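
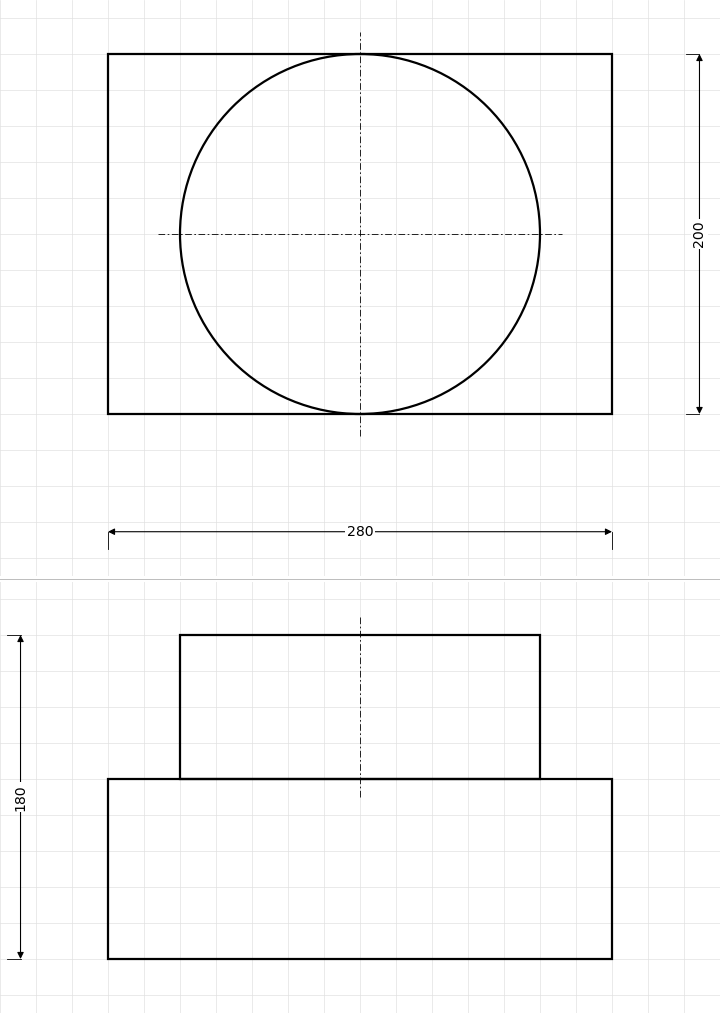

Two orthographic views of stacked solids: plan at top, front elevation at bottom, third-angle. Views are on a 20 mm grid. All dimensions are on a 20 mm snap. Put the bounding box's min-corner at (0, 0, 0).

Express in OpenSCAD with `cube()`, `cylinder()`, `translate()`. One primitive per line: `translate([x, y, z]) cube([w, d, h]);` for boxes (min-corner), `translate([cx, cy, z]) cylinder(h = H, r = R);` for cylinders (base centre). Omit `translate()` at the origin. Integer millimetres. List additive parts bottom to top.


cube([280, 200, 100]);
translate([140, 100, 100]) cylinder(h = 80, r = 100);


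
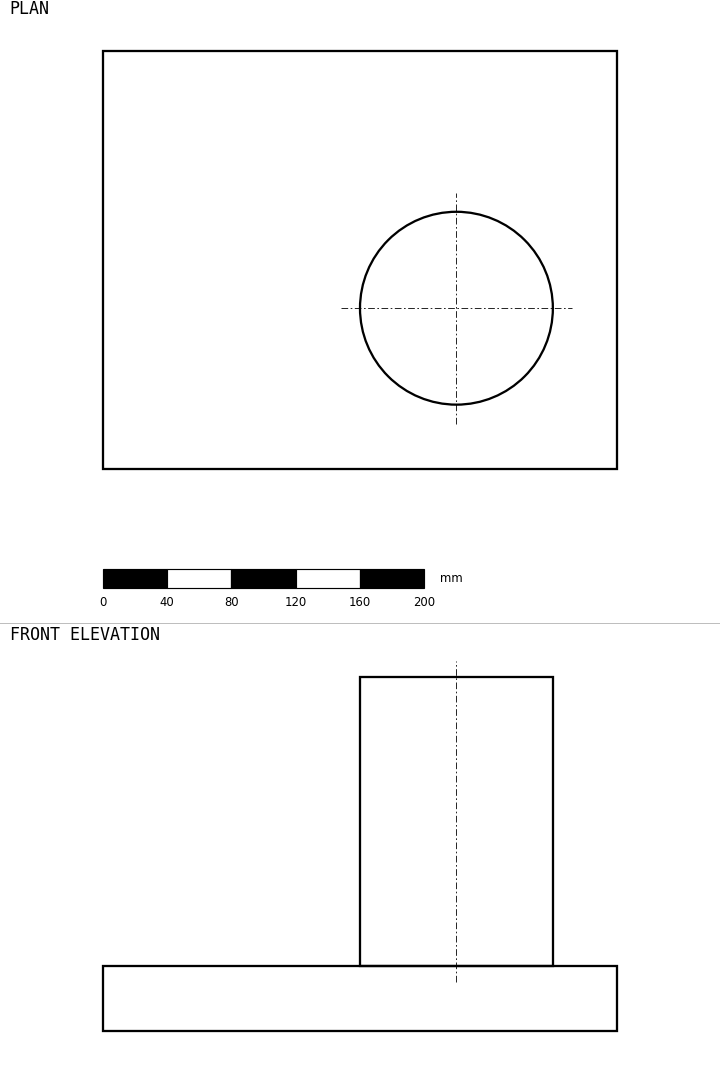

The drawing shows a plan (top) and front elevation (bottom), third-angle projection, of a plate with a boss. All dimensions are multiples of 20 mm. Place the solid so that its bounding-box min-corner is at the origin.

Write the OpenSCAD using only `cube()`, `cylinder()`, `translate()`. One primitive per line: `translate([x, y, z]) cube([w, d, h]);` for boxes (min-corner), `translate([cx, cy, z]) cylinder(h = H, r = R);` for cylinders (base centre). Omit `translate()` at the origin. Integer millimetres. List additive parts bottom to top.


cube([320, 260, 40]);
translate([220, 100, 40]) cylinder(h = 180, r = 60);


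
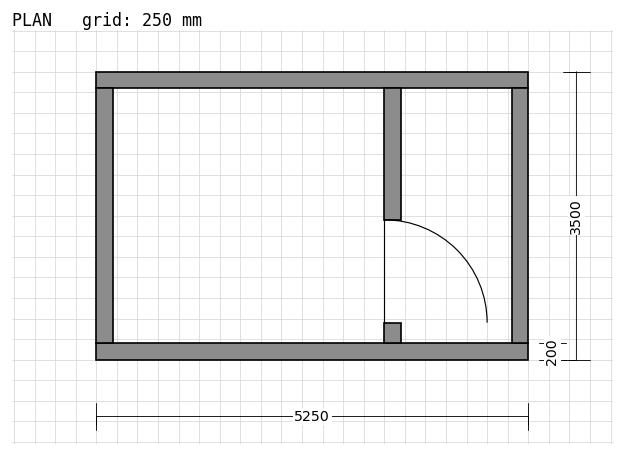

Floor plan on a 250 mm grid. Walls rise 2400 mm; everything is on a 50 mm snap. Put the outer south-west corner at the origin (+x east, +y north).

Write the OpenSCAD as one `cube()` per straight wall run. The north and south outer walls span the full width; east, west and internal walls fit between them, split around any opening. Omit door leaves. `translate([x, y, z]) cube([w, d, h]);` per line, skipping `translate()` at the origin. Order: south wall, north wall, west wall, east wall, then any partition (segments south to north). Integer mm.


cube([5250, 200, 2400]);
translate([0, 3300, 0]) cube([5250, 200, 2400]);
translate([0, 200, 0]) cube([200, 3100, 2400]);
translate([5050, 200, 0]) cube([200, 3100, 2400]);
translate([3500, 200, 0]) cube([200, 250, 2400]);
translate([3500, 1700, 0]) cube([200, 1600, 2400]);


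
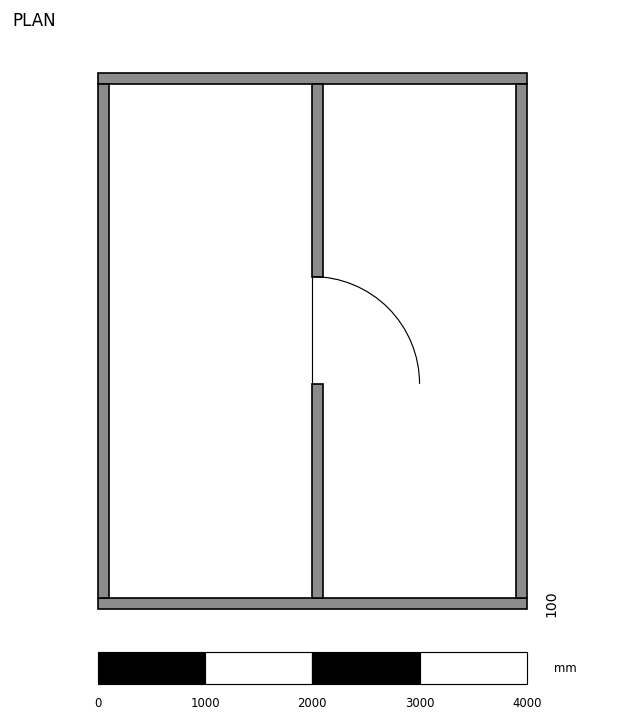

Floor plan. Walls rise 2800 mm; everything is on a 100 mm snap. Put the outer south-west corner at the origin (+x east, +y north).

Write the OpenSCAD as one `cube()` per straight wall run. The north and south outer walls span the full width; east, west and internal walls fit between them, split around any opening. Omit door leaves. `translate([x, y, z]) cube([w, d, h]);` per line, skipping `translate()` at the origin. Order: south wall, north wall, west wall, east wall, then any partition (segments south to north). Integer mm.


cube([4000, 100, 2800]);
translate([0, 4900, 0]) cube([4000, 100, 2800]);
translate([0, 100, 0]) cube([100, 4800, 2800]);
translate([3900, 100, 0]) cube([100, 4800, 2800]);
translate([2000, 100, 0]) cube([100, 2000, 2800]);
translate([2000, 3100, 0]) cube([100, 1800, 2800]);


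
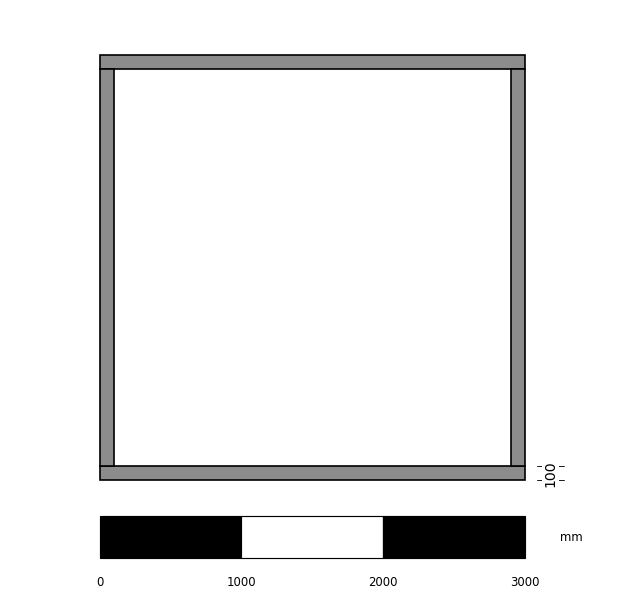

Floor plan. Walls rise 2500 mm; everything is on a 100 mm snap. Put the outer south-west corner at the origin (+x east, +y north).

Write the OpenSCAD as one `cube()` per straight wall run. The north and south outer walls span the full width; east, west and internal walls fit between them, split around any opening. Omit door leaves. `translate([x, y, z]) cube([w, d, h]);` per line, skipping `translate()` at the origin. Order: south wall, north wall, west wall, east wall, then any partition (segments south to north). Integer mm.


cube([3000, 100, 2500]);
translate([0, 2900, 0]) cube([3000, 100, 2500]);
translate([0, 100, 0]) cube([100, 2800, 2500]);
translate([2900, 100, 0]) cube([100, 2800, 2500]);


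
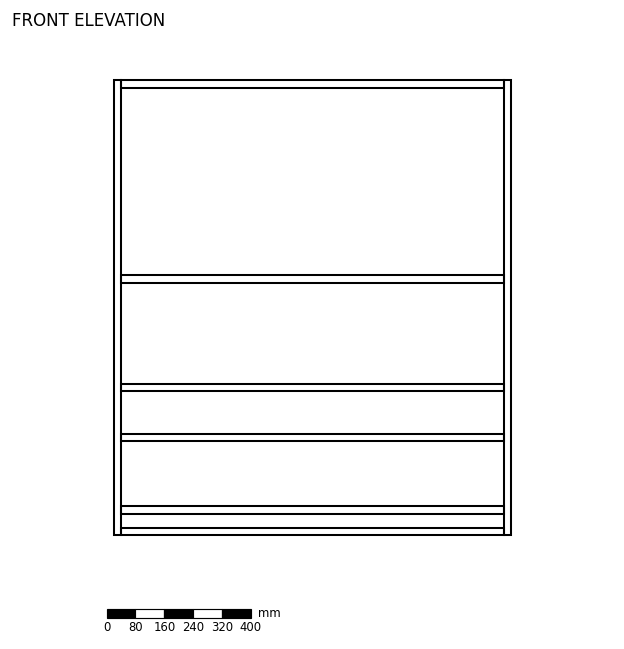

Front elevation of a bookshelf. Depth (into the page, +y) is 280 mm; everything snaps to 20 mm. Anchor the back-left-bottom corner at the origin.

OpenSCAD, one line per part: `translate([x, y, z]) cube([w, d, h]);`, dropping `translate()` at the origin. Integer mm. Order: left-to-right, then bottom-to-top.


cube([20, 280, 1260]);
translate([20, 0, 0]) cube([1060, 280, 20]);
translate([20, 0, 60]) cube([1060, 280, 20]);
translate([20, 0, 260]) cube([1060, 280, 20]);
translate([20, 0, 400]) cube([1060, 280, 20]);
translate([20, 0, 700]) cube([1060, 280, 20]);
translate([20, 0, 1240]) cube([1060, 280, 20]);
translate([1080, 0, 0]) cube([20, 280, 1260]);


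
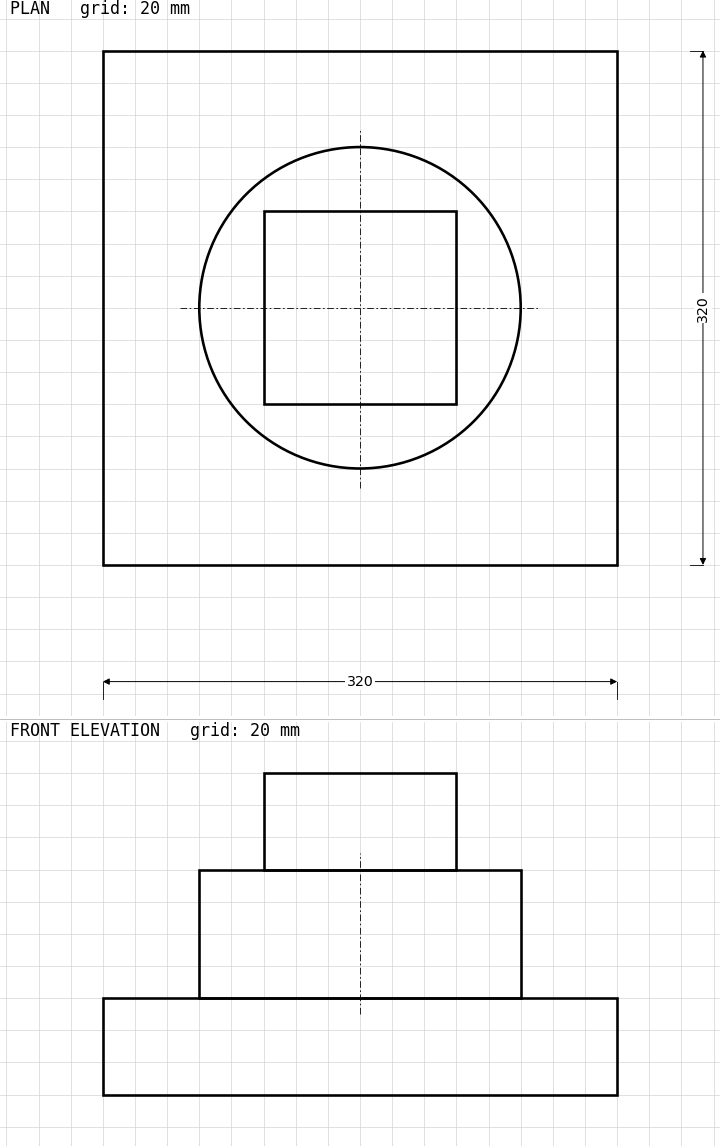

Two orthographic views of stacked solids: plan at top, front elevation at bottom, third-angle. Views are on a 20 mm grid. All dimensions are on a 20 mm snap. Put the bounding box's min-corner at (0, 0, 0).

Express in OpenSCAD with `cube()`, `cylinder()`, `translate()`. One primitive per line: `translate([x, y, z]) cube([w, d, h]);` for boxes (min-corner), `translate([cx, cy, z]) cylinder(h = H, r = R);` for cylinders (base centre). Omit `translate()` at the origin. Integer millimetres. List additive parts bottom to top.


cube([320, 320, 60]);
translate([160, 160, 60]) cylinder(h = 80, r = 100);
translate([100, 100, 140]) cube([120, 120, 60]);


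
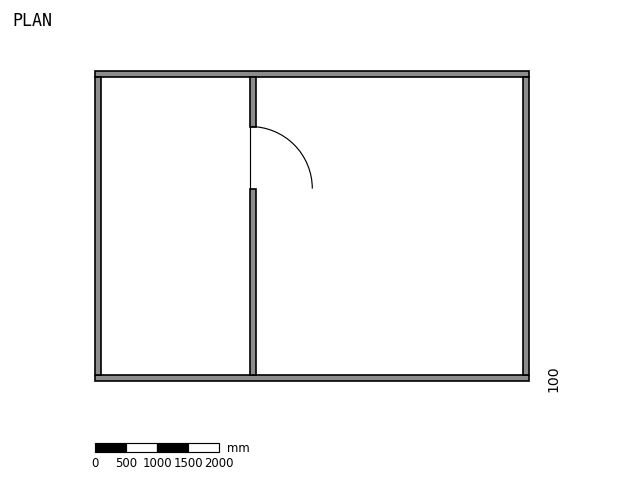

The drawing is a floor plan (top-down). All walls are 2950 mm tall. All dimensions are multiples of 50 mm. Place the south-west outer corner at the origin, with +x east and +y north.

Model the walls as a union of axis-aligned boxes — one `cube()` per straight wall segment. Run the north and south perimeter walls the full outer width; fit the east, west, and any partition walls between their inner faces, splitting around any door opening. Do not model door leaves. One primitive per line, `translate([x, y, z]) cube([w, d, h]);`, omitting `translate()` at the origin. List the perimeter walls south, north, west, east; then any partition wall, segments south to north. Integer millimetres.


cube([7000, 100, 2950]);
translate([0, 4900, 0]) cube([7000, 100, 2950]);
translate([0, 100, 0]) cube([100, 4800, 2950]);
translate([6900, 100, 0]) cube([100, 4800, 2950]);
translate([2500, 100, 0]) cube([100, 3000, 2950]);
translate([2500, 4100, 0]) cube([100, 800, 2950]);


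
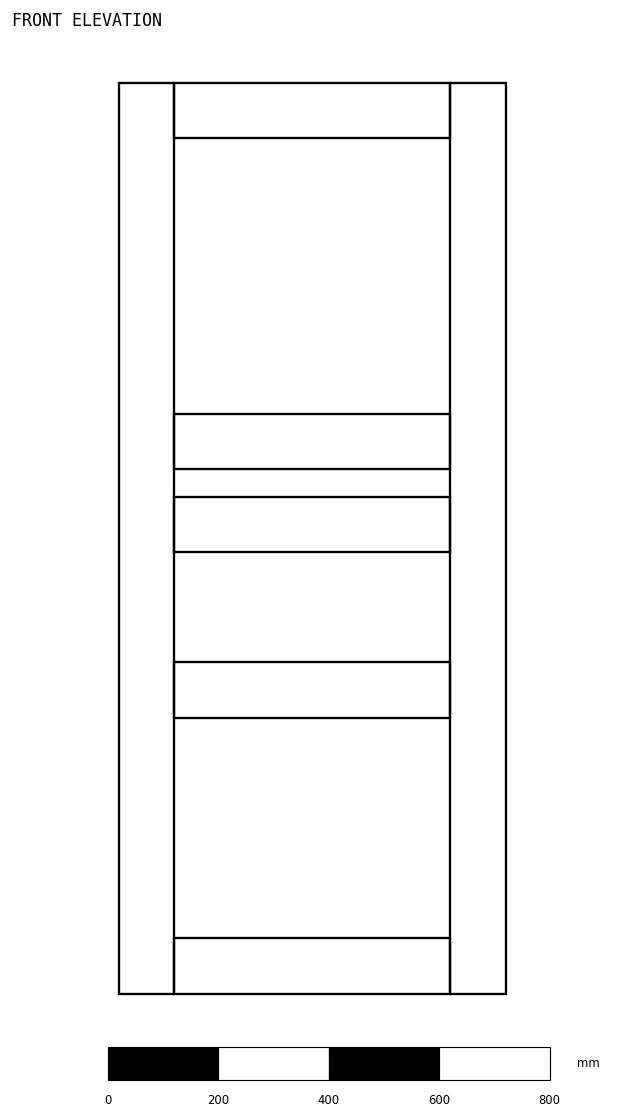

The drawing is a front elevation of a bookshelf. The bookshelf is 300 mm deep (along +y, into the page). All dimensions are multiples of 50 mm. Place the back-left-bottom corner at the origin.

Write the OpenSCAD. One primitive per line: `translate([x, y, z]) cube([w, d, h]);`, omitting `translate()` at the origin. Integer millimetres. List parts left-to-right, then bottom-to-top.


cube([100, 300, 1650]);
translate([100, 0, 0]) cube([500, 300, 100]);
translate([100, 0, 500]) cube([500, 300, 100]);
translate([100, 0, 800]) cube([500, 300, 100]);
translate([100, 0, 950]) cube([500, 300, 100]);
translate([100, 0, 1550]) cube([500, 300, 100]);
translate([600, 0, 0]) cube([100, 300, 1650]);


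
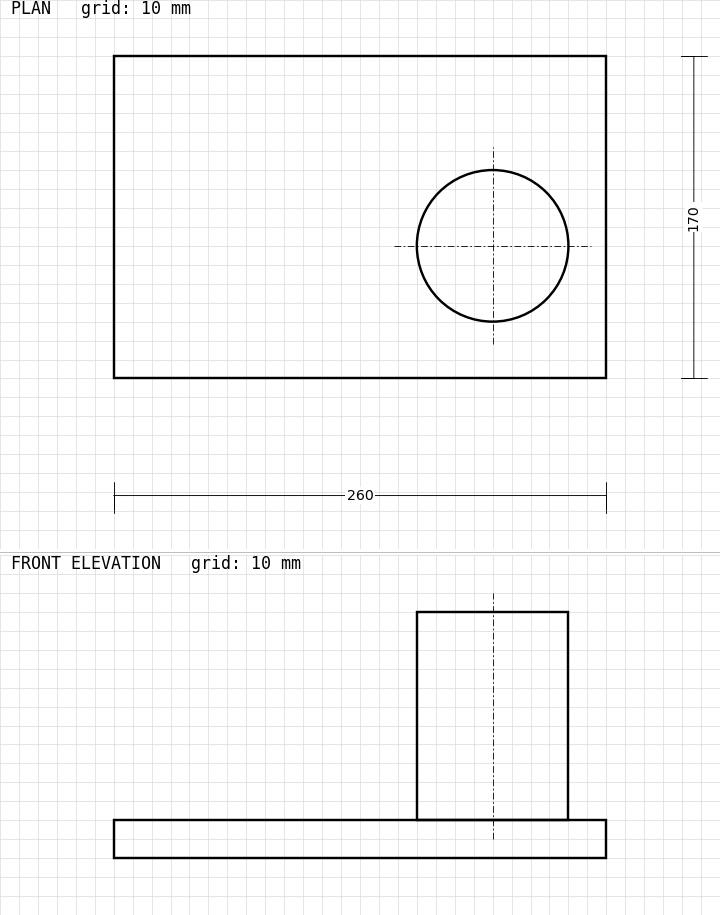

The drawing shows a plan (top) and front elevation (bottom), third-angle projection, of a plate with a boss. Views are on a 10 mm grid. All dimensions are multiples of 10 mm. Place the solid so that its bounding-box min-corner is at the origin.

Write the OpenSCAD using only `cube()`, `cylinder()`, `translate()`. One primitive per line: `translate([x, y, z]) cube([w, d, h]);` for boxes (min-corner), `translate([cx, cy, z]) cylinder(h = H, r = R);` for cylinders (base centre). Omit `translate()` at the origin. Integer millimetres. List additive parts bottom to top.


cube([260, 170, 20]);
translate([200, 70, 20]) cylinder(h = 110, r = 40);


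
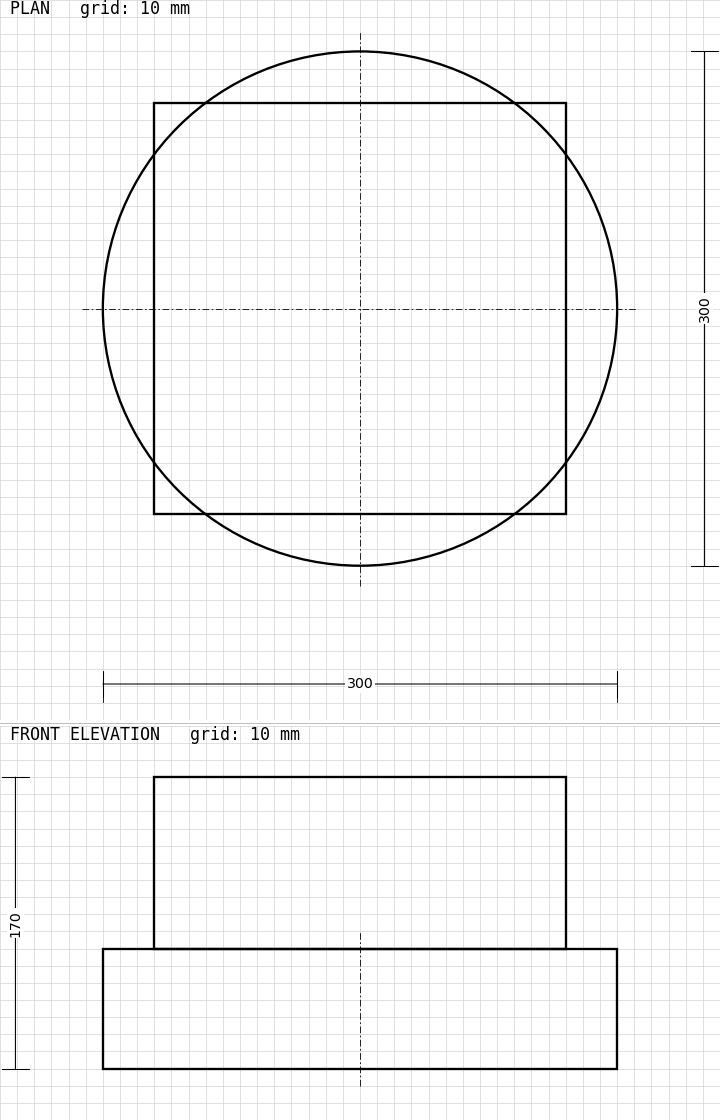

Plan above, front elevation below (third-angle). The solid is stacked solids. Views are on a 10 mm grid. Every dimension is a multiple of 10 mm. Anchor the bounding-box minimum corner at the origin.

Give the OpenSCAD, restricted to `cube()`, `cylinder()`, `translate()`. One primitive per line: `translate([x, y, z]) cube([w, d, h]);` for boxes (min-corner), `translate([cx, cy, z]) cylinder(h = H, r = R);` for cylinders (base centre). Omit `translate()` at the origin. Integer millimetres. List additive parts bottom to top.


translate([150, 150, 0]) cylinder(h = 70, r = 150);
translate([30, 30, 70]) cube([240, 240, 100]);


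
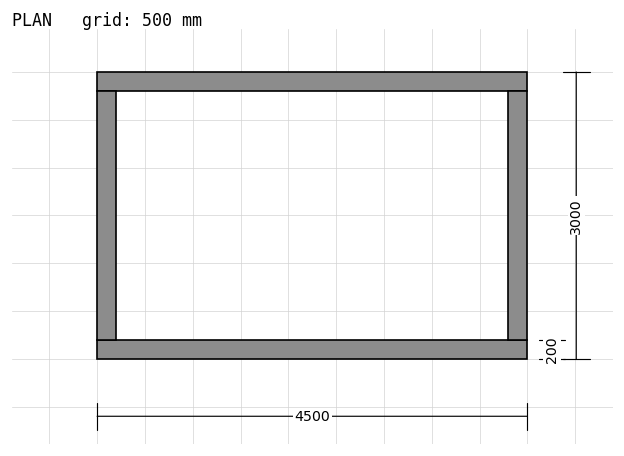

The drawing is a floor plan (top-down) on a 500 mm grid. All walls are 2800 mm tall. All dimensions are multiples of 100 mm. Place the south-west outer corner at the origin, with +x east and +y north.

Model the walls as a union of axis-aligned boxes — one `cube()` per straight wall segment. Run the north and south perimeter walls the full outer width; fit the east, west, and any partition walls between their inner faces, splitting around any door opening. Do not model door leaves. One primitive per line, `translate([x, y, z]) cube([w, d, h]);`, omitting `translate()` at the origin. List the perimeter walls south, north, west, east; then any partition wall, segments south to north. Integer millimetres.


cube([4500, 200, 2800]);
translate([0, 2800, 0]) cube([4500, 200, 2800]);
translate([0, 200, 0]) cube([200, 2600, 2800]);
translate([4300, 200, 0]) cube([200, 2600, 2800]);


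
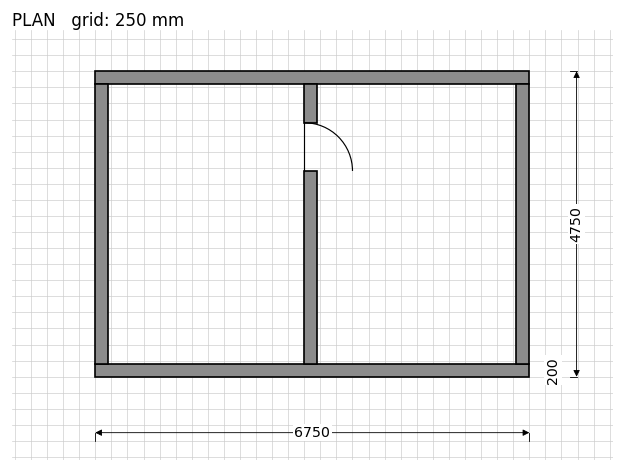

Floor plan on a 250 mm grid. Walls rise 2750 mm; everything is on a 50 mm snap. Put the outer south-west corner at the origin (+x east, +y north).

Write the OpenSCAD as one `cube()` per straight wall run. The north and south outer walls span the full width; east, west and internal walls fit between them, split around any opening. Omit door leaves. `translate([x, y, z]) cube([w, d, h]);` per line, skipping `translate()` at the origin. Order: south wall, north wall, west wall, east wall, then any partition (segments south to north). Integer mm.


cube([6750, 200, 2750]);
translate([0, 4550, 0]) cube([6750, 200, 2750]);
translate([0, 200, 0]) cube([200, 4350, 2750]);
translate([6550, 200, 0]) cube([200, 4350, 2750]);
translate([3250, 200, 0]) cube([200, 3000, 2750]);
translate([3250, 3950, 0]) cube([200, 600, 2750]);


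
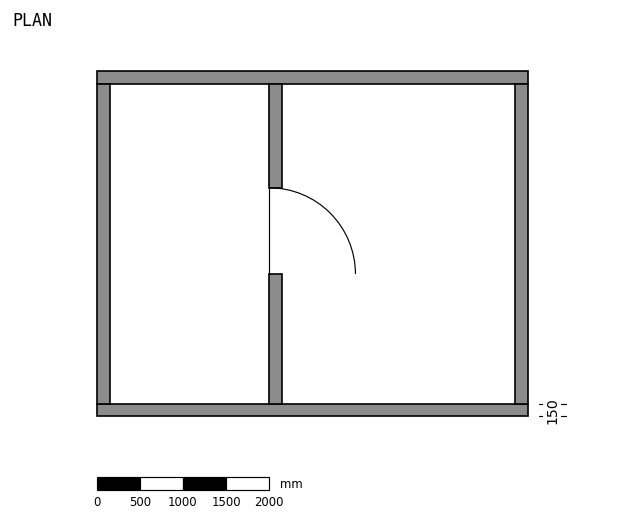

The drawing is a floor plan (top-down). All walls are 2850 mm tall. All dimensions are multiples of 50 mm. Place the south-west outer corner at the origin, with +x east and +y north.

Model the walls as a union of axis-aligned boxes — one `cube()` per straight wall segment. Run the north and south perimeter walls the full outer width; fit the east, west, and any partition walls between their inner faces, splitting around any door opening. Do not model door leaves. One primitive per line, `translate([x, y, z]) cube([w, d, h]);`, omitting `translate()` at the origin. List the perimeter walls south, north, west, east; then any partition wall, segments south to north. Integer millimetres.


cube([5000, 150, 2850]);
translate([0, 3850, 0]) cube([5000, 150, 2850]);
translate([0, 150, 0]) cube([150, 3700, 2850]);
translate([4850, 150, 0]) cube([150, 3700, 2850]);
translate([2000, 150, 0]) cube([150, 1500, 2850]);
translate([2000, 2650, 0]) cube([150, 1200, 2850]);


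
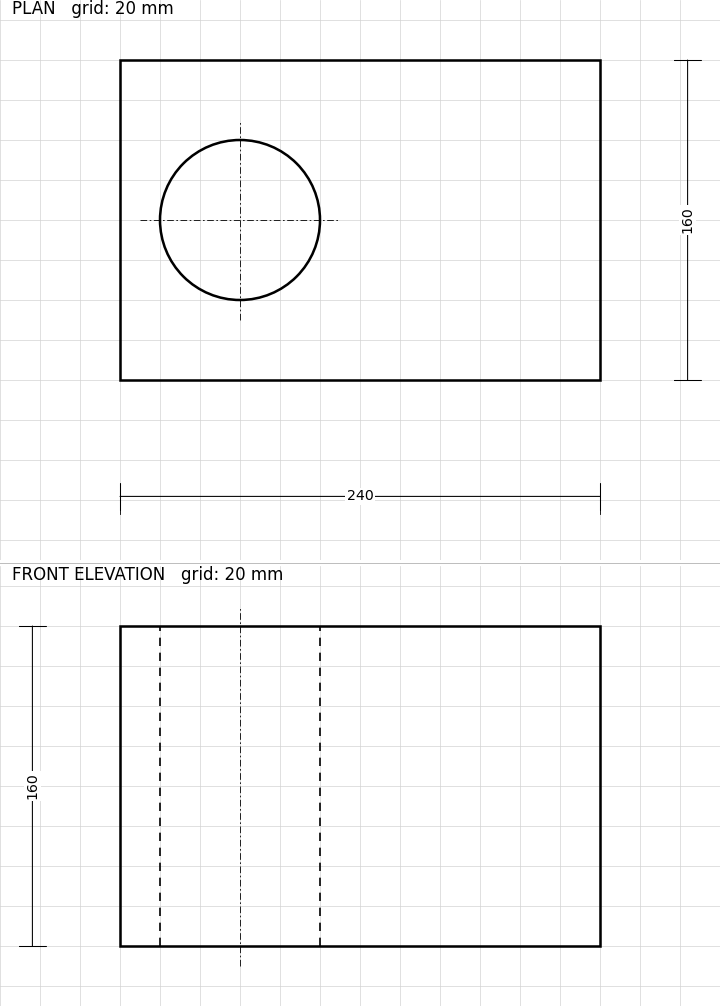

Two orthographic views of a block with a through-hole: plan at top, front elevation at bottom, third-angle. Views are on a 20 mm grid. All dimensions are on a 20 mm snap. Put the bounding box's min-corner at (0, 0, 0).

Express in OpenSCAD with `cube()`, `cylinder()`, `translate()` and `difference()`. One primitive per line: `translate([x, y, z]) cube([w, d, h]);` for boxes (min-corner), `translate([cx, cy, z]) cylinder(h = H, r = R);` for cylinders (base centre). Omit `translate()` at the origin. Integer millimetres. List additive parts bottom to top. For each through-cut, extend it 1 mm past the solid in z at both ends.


difference() {
  cube([240, 160, 160]);
  translate([60, 80, -1]) cylinder(h = 162, r = 40);
}


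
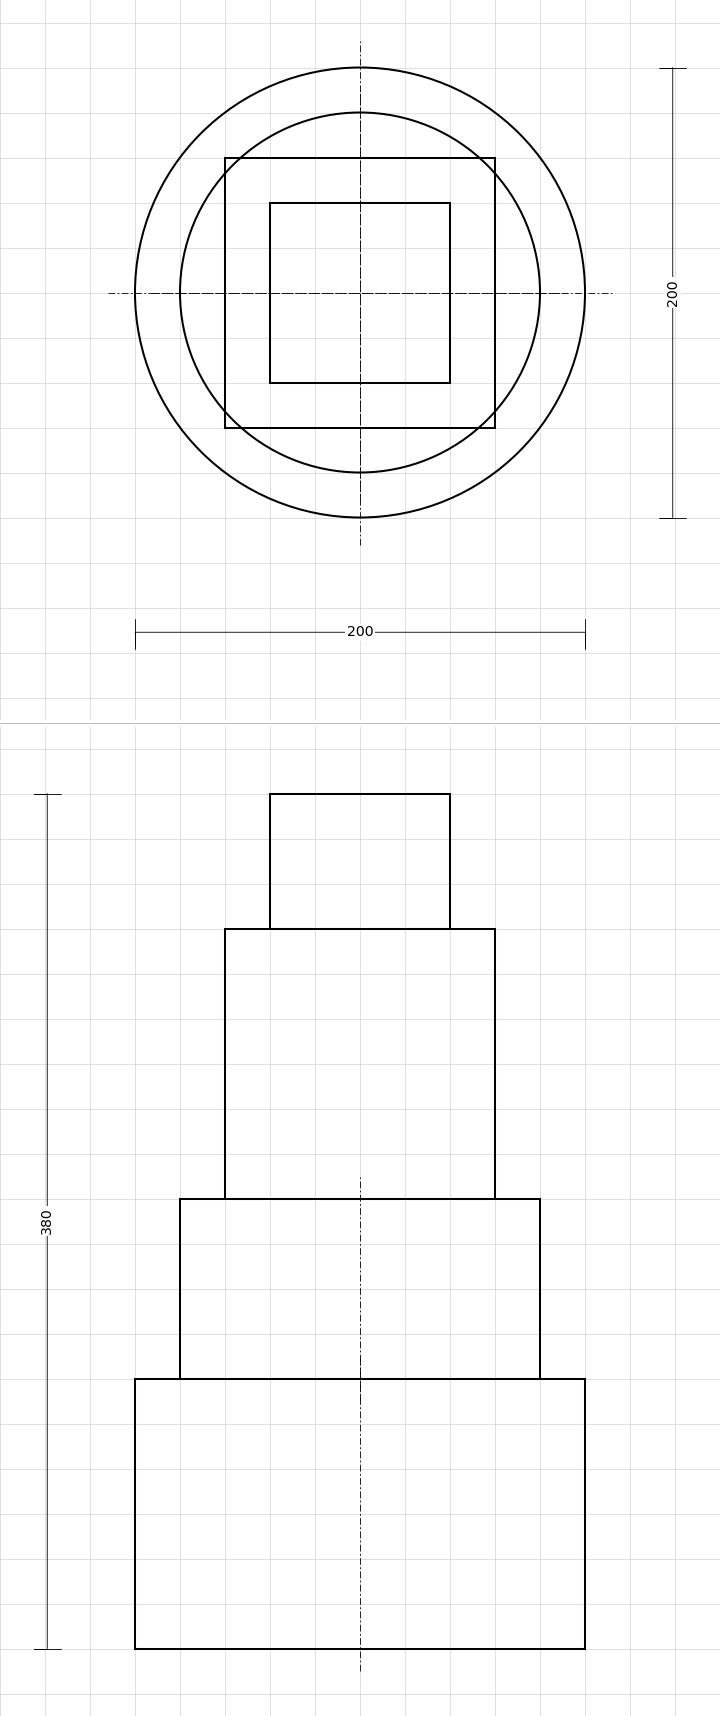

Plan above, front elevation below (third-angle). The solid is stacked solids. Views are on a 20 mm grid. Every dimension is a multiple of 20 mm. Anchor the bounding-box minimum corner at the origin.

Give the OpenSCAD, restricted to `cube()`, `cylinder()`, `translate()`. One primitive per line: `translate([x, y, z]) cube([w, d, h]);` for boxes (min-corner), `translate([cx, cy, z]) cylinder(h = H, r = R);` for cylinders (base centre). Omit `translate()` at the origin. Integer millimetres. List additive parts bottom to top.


translate([100, 100, 0]) cylinder(h = 120, r = 100);
translate([100, 100, 120]) cylinder(h = 80, r = 80);
translate([40, 40, 200]) cube([120, 120, 120]);
translate([60, 60, 320]) cube([80, 80, 60]);


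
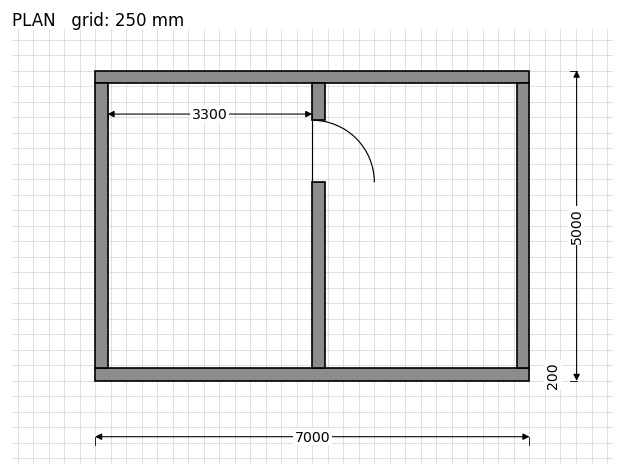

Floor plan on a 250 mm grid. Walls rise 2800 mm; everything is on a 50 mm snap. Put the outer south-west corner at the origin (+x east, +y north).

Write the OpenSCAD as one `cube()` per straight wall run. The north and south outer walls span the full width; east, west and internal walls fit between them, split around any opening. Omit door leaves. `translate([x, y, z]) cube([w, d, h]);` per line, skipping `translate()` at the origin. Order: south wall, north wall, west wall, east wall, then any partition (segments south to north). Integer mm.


cube([7000, 200, 2800]);
translate([0, 4800, 0]) cube([7000, 200, 2800]);
translate([0, 200, 0]) cube([200, 4600, 2800]);
translate([6800, 200, 0]) cube([200, 4600, 2800]);
translate([3500, 200, 0]) cube([200, 3000, 2800]);
translate([3500, 4200, 0]) cube([200, 600, 2800]);


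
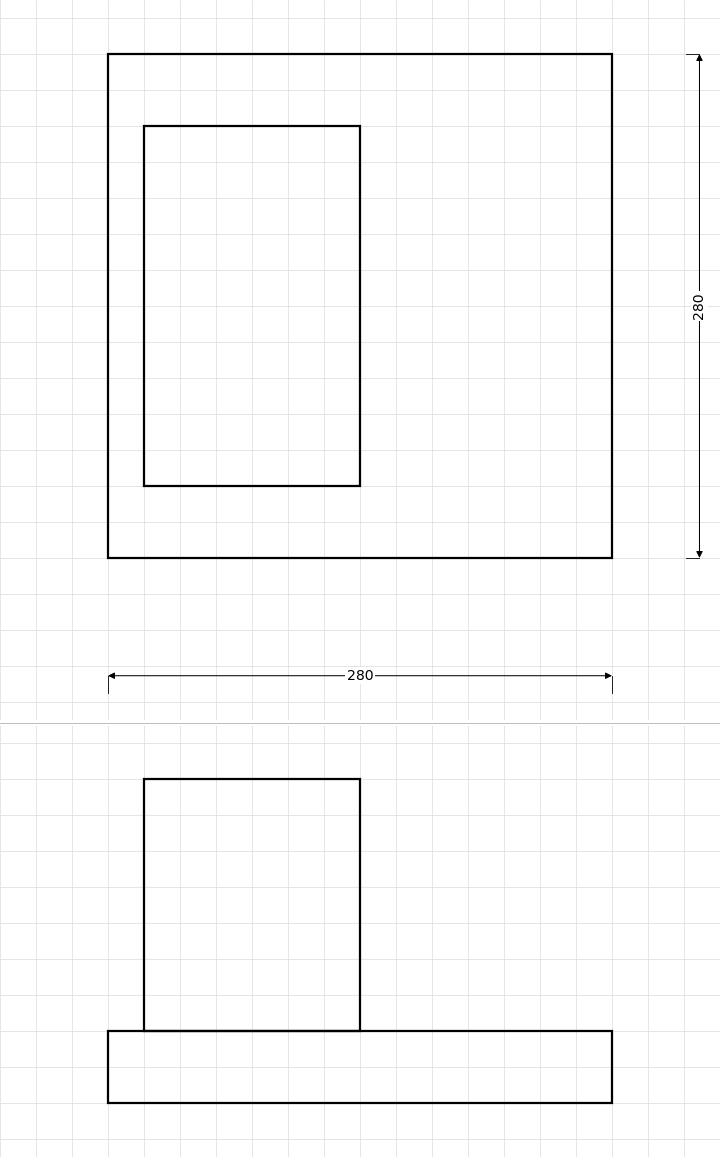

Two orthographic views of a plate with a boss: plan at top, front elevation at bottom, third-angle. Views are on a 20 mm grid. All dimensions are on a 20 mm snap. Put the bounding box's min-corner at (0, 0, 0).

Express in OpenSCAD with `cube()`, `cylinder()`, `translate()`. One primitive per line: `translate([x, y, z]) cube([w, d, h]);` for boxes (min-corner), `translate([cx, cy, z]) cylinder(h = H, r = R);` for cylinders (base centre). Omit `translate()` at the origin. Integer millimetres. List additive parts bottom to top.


cube([280, 280, 40]);
translate([20, 40, 40]) cube([120, 200, 140]);


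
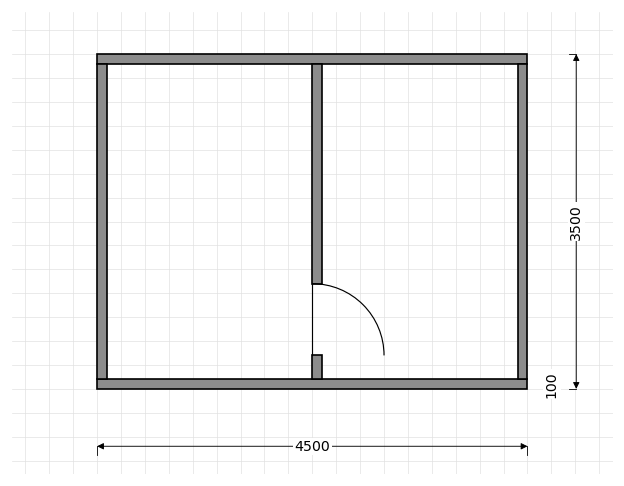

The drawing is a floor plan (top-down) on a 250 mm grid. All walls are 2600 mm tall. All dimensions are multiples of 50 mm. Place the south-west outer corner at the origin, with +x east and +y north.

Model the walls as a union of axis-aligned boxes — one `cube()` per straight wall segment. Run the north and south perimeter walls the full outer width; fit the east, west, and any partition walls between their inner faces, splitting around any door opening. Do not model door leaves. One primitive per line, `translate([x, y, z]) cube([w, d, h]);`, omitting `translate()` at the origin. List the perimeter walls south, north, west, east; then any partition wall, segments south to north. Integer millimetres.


cube([4500, 100, 2600]);
translate([0, 3400, 0]) cube([4500, 100, 2600]);
translate([0, 100, 0]) cube([100, 3300, 2600]);
translate([4400, 100, 0]) cube([100, 3300, 2600]);
translate([2250, 100, 0]) cube([100, 250, 2600]);
translate([2250, 1100, 0]) cube([100, 2300, 2600]);


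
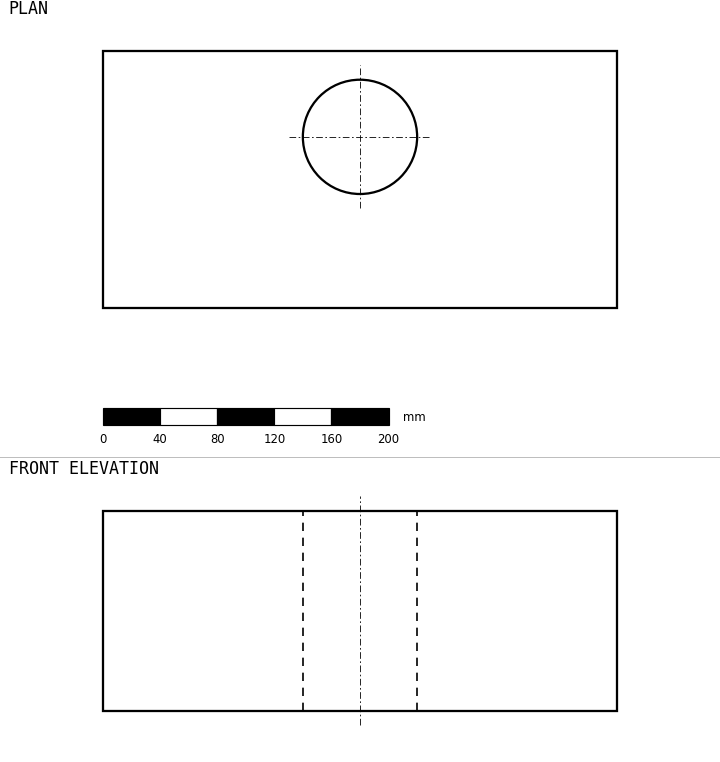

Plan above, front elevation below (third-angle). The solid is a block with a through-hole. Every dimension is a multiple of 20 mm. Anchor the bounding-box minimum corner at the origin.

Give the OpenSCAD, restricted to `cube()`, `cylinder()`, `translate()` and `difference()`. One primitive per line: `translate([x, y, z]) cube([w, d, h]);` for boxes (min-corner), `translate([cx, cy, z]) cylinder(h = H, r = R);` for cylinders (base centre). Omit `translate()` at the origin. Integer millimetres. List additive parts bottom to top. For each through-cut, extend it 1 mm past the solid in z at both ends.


difference() {
  cube([360, 180, 140]);
  translate([180, 120, -1]) cylinder(h = 142, r = 40);
}


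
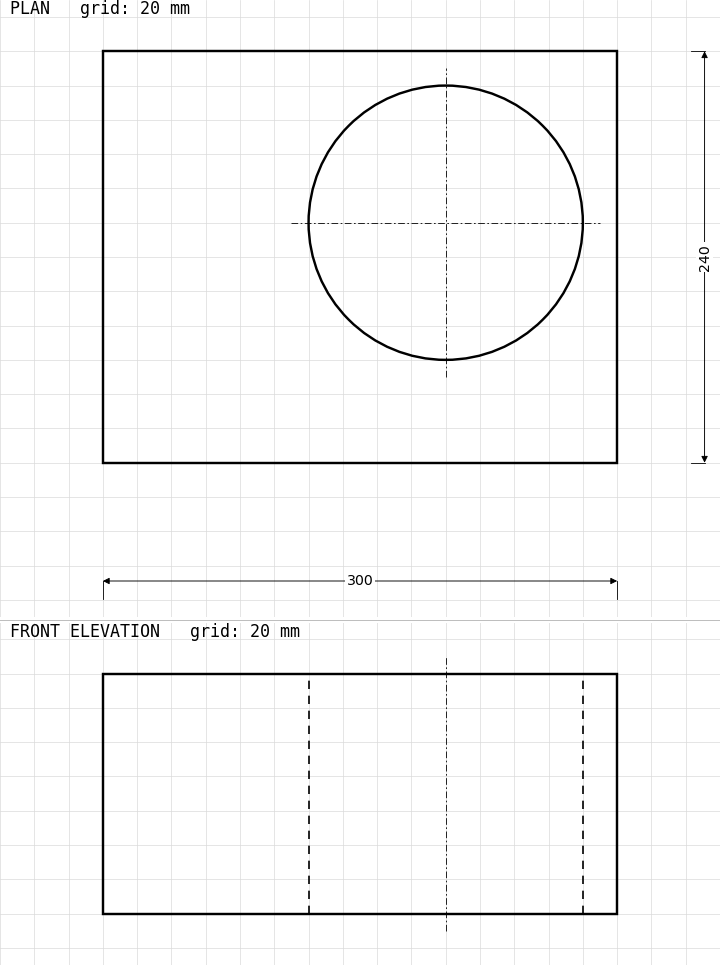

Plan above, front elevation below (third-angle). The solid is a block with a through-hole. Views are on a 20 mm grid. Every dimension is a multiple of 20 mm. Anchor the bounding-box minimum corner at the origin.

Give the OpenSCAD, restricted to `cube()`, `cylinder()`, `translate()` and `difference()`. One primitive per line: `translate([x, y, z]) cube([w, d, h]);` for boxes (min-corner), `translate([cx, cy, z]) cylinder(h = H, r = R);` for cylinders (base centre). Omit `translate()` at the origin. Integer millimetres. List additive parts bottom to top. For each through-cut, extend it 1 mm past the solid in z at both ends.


difference() {
  cube([300, 240, 140]);
  translate([200, 140, -1]) cylinder(h = 142, r = 80);
}


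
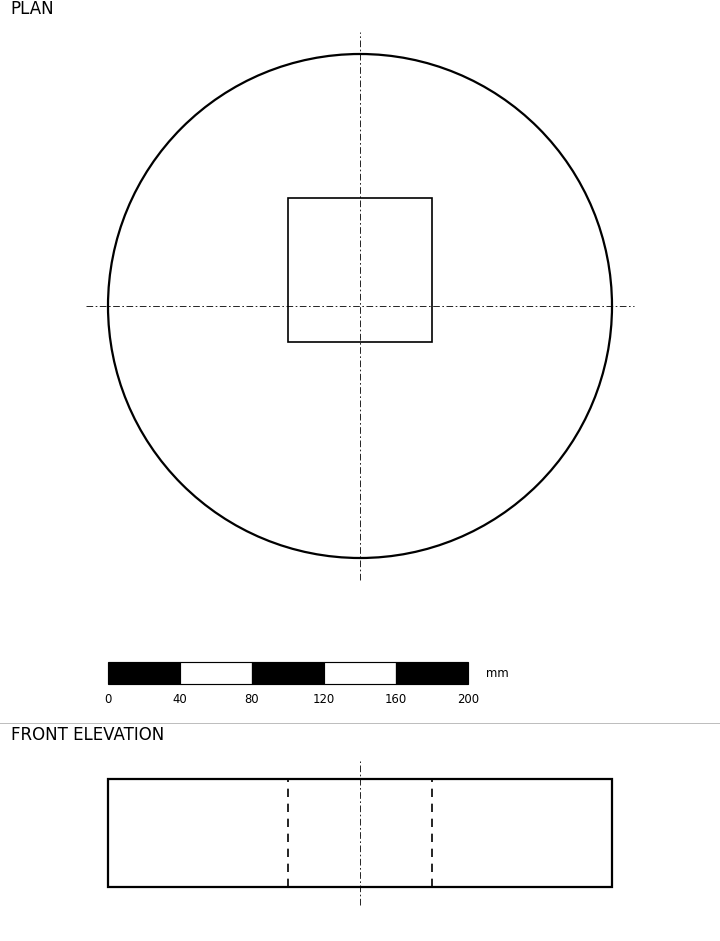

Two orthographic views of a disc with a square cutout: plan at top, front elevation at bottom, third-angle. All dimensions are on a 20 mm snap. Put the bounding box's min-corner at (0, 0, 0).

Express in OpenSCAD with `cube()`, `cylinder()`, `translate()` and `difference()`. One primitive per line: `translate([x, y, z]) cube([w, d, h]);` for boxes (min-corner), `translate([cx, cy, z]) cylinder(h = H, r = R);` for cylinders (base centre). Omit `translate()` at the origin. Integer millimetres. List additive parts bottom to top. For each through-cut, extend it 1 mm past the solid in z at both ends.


difference() {
  translate([140, 140, 0]) cylinder(h = 60, r = 140);
  translate([100, 120, -1]) cube([80, 80, 62]);
}


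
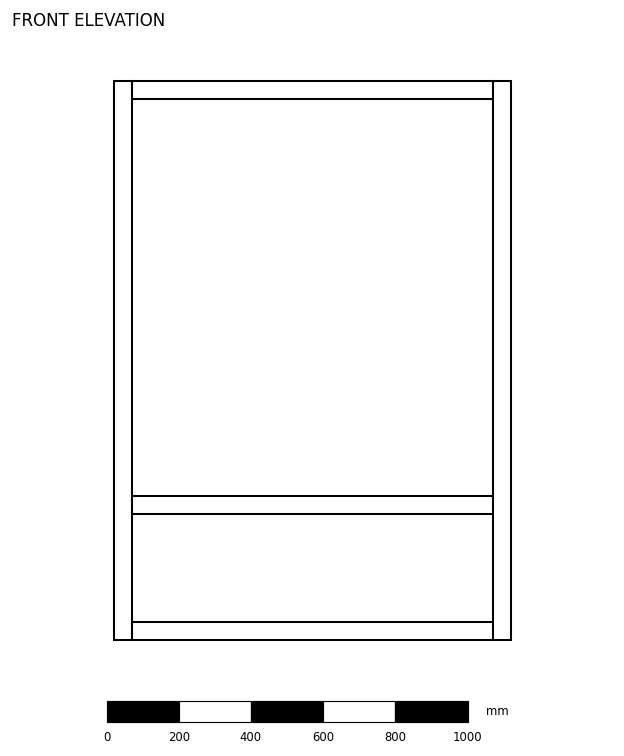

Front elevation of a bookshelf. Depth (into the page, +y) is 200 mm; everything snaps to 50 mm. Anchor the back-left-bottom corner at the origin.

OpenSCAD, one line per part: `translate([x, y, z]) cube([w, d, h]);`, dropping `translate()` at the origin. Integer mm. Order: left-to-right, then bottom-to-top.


cube([50, 200, 1550]);
translate([50, 0, 0]) cube([1000, 200, 50]);
translate([50, 0, 350]) cube([1000, 200, 50]);
translate([50, 0, 1500]) cube([1000, 200, 50]);
translate([1050, 0, 0]) cube([50, 200, 1550]);


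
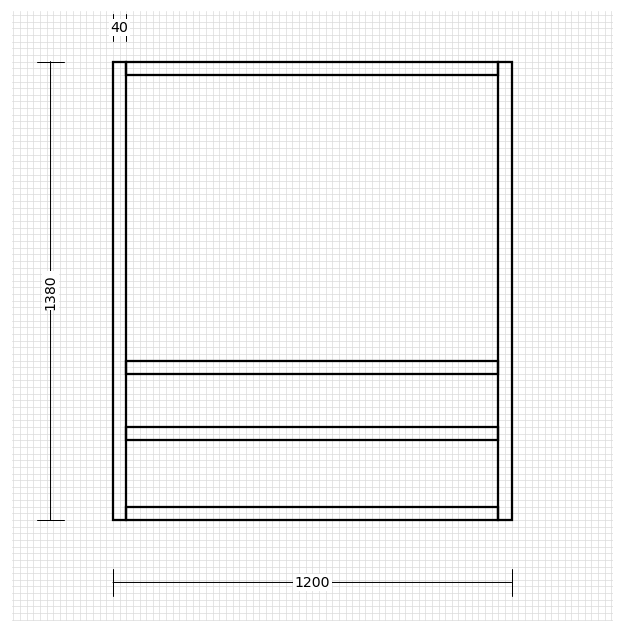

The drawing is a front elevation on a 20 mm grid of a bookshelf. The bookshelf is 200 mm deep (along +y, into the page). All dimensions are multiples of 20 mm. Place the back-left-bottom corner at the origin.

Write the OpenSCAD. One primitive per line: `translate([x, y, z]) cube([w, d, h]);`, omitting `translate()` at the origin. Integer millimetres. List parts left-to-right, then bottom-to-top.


cube([40, 200, 1380]);
translate([40, 0, 0]) cube([1120, 200, 40]);
translate([40, 0, 240]) cube([1120, 200, 40]);
translate([40, 0, 440]) cube([1120, 200, 40]);
translate([40, 0, 1340]) cube([1120, 200, 40]);
translate([1160, 0, 0]) cube([40, 200, 1380]);


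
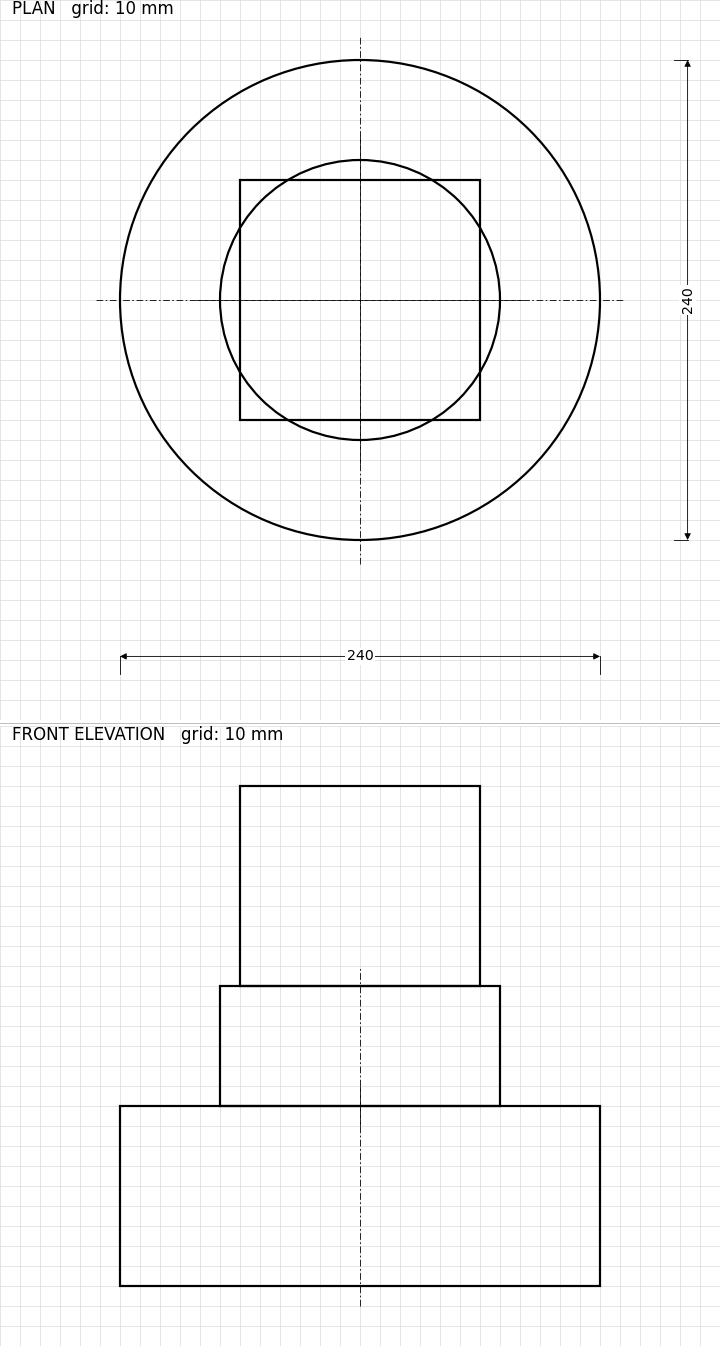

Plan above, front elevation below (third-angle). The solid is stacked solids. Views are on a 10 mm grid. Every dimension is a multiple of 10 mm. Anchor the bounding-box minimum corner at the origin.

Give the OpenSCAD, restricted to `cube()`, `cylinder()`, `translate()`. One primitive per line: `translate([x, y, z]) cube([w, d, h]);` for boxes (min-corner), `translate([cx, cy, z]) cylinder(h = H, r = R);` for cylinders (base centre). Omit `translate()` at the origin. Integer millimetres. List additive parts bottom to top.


translate([120, 120, 0]) cylinder(h = 90, r = 120);
translate([120, 120, 90]) cylinder(h = 60, r = 70);
translate([60, 60, 150]) cube([120, 120, 100]);


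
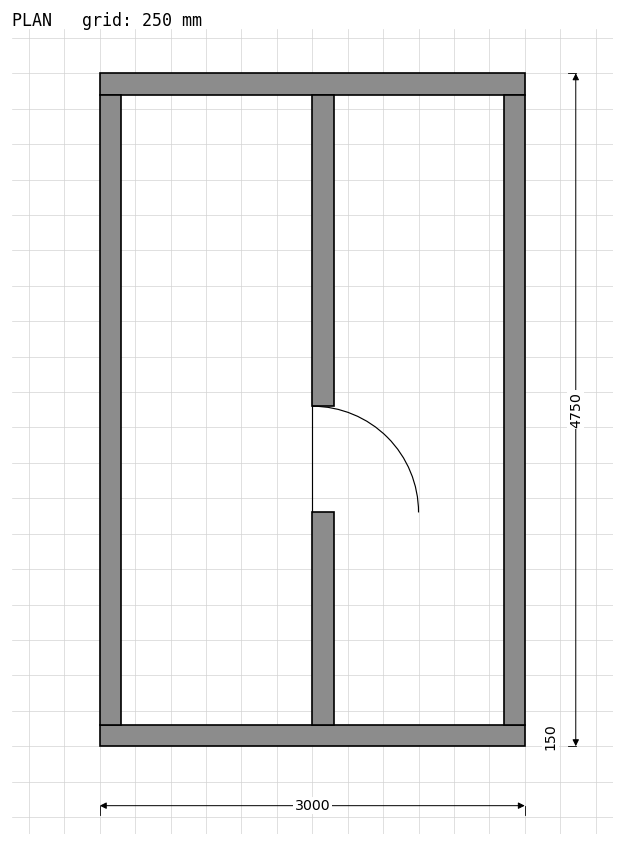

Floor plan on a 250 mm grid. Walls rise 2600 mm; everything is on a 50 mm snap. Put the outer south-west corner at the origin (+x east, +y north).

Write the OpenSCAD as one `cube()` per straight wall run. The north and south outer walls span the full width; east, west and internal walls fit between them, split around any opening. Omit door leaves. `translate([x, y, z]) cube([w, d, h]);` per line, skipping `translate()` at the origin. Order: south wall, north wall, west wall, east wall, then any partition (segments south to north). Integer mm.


cube([3000, 150, 2600]);
translate([0, 4600, 0]) cube([3000, 150, 2600]);
translate([0, 150, 0]) cube([150, 4450, 2600]);
translate([2850, 150, 0]) cube([150, 4450, 2600]);
translate([1500, 150, 0]) cube([150, 1500, 2600]);
translate([1500, 2400, 0]) cube([150, 2200, 2600]);


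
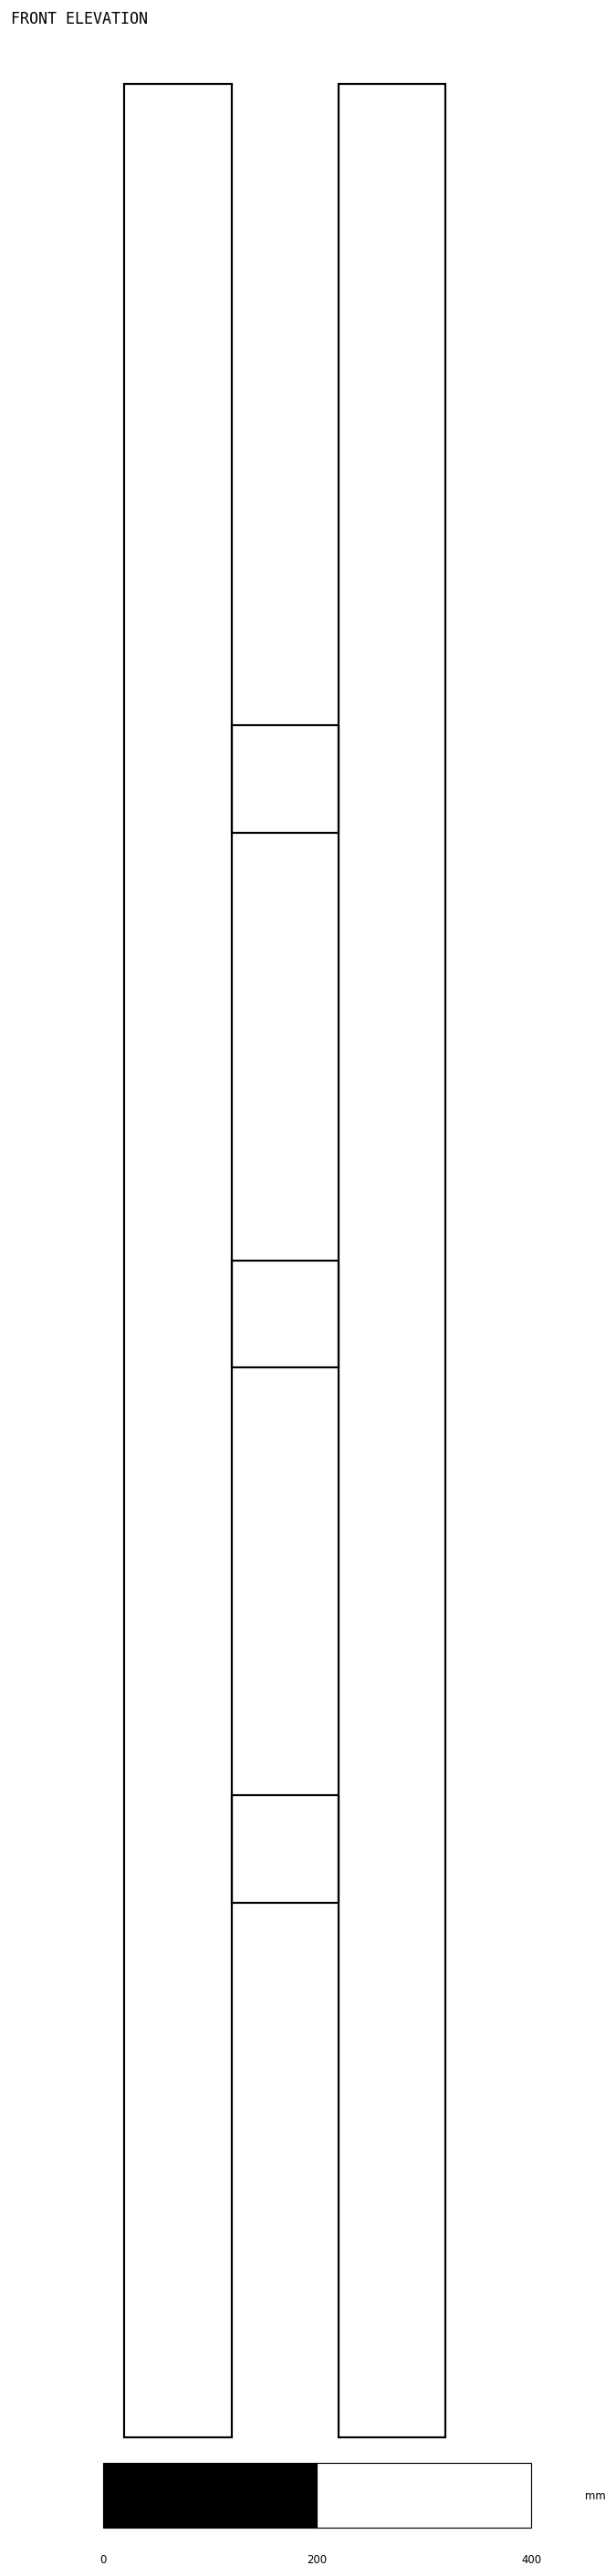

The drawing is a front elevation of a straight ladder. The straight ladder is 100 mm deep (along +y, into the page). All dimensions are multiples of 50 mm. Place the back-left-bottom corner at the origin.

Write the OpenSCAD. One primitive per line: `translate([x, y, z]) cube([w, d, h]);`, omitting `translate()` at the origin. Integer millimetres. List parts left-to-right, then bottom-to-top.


cube([100, 100, 2200]);
translate([100, 0, 500]) cube([100, 100, 100]);
translate([100, 0, 1000]) cube([100, 100, 100]);
translate([100, 0, 1500]) cube([100, 100, 100]);
translate([200, 0, 0]) cube([100, 100, 2200]);


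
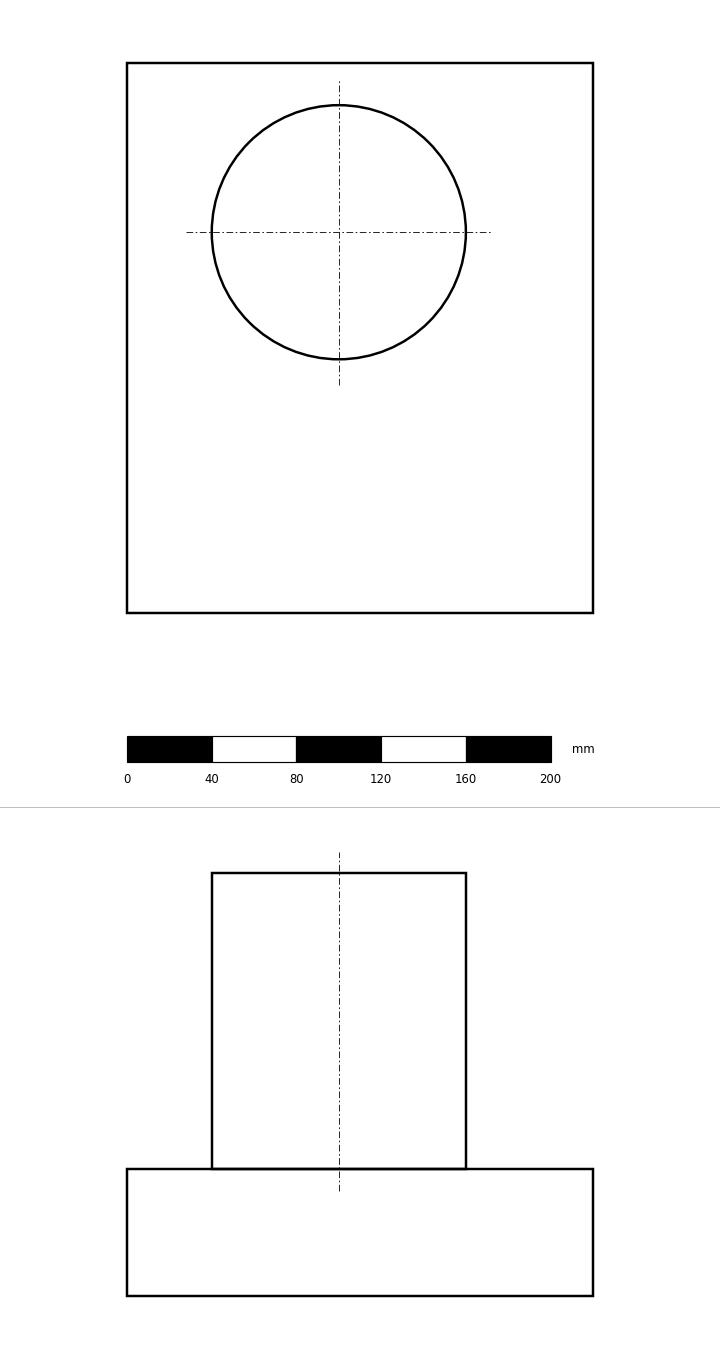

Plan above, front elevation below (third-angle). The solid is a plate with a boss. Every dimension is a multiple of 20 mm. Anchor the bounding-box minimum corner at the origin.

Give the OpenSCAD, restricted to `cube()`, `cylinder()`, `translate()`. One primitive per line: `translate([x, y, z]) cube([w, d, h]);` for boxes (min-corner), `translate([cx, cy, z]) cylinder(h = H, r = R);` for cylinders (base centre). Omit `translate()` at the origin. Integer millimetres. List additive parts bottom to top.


cube([220, 260, 60]);
translate([100, 180, 60]) cylinder(h = 140, r = 60);


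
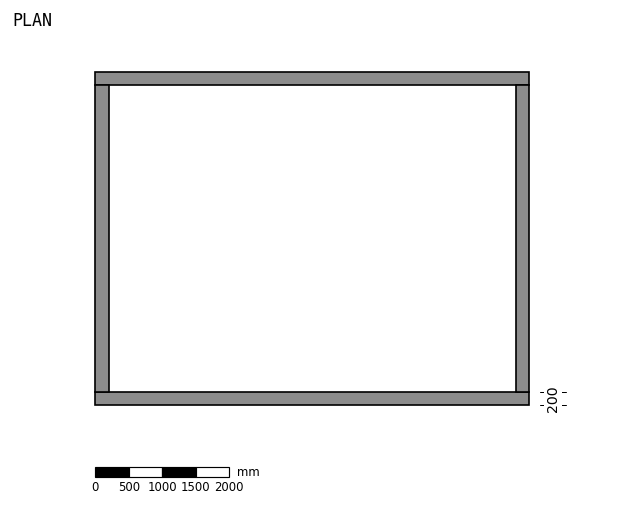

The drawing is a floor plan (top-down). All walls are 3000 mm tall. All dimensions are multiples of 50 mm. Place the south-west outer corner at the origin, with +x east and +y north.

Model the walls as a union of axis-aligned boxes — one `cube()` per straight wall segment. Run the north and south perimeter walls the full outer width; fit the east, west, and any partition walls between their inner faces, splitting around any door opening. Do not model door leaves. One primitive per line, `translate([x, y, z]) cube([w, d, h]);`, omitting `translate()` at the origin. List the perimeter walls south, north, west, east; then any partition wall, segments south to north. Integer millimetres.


cube([6500, 200, 3000]);
translate([0, 4800, 0]) cube([6500, 200, 3000]);
translate([0, 200, 0]) cube([200, 4600, 3000]);
translate([6300, 200, 0]) cube([200, 4600, 3000]);


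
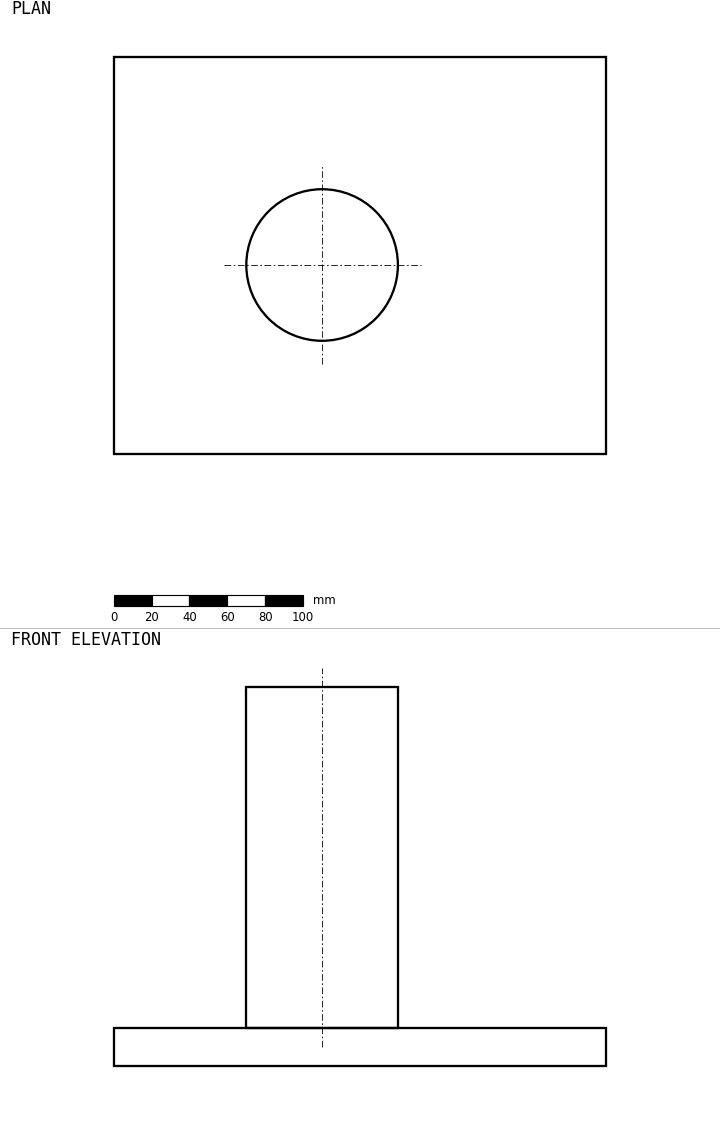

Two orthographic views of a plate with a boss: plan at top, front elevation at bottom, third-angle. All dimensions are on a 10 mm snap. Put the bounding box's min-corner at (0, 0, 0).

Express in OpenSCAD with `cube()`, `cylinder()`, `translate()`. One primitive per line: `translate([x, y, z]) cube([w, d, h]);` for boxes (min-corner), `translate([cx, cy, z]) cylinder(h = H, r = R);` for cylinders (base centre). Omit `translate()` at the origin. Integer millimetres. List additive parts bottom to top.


cube([260, 210, 20]);
translate([110, 100, 20]) cylinder(h = 180, r = 40);


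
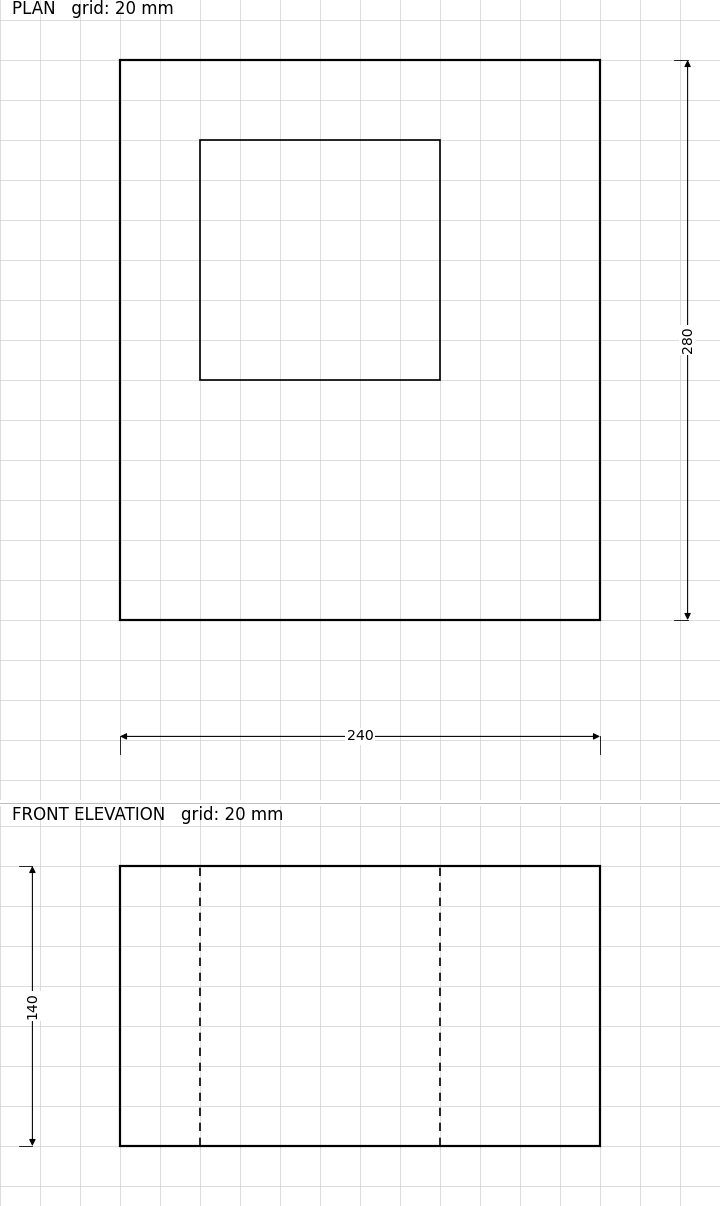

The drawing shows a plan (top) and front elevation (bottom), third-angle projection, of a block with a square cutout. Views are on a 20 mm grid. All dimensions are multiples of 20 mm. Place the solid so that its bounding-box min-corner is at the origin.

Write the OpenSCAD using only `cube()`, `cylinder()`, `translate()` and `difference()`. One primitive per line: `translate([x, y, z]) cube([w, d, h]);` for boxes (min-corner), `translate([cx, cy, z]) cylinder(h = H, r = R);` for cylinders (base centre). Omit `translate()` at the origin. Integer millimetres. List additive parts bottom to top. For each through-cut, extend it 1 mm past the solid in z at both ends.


difference() {
  cube([240, 280, 140]);
  translate([40, 120, -1]) cube([120, 120, 142]);
}


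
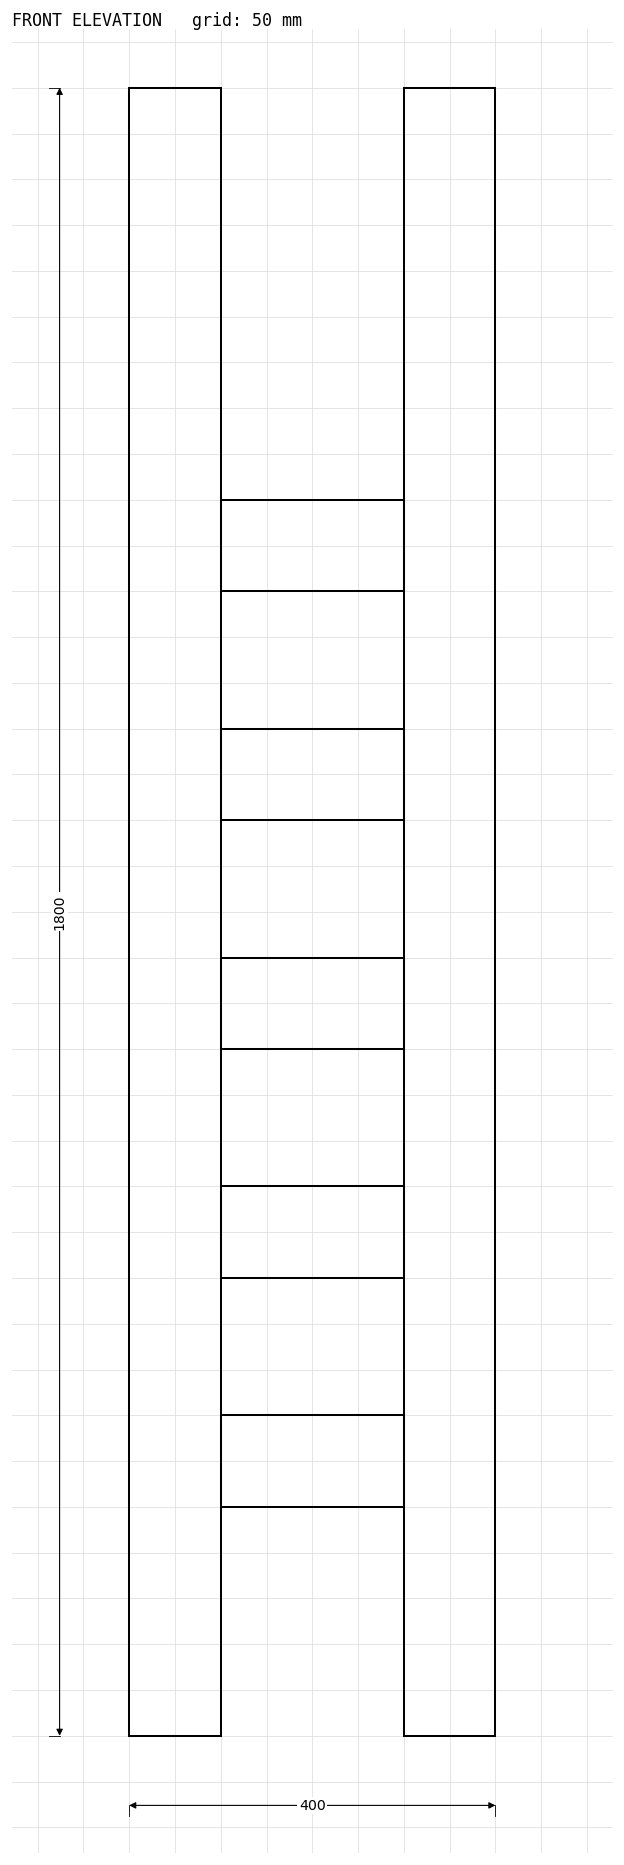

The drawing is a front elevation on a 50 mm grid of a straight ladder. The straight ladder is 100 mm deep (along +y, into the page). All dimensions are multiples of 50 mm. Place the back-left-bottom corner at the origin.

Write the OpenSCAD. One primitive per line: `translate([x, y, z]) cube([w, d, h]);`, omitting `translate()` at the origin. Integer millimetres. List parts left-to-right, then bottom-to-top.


cube([100, 100, 1800]);
translate([100, 0, 250]) cube([200, 100, 100]);
translate([100, 0, 500]) cube([200, 100, 100]);
translate([100, 0, 750]) cube([200, 100, 100]);
translate([100, 0, 1000]) cube([200, 100, 100]);
translate([100, 0, 1250]) cube([200, 100, 100]);
translate([300, 0, 0]) cube([100, 100, 1800]);


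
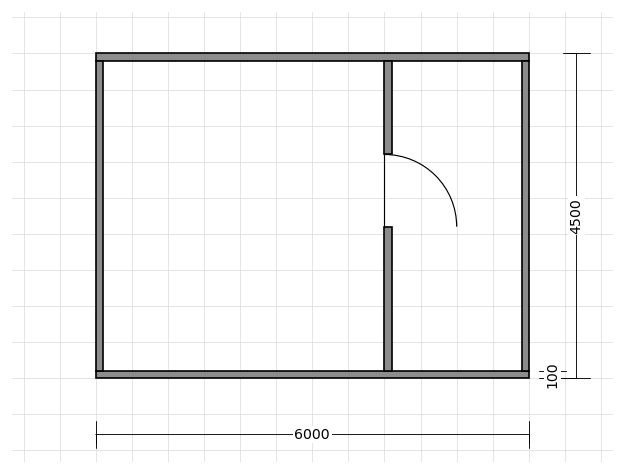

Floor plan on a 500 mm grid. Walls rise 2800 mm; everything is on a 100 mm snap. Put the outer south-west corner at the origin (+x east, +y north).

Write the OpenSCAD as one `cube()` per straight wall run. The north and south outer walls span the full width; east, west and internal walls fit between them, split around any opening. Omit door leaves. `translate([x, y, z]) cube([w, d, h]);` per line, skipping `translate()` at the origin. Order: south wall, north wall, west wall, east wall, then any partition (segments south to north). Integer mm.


cube([6000, 100, 2800]);
translate([0, 4400, 0]) cube([6000, 100, 2800]);
translate([0, 100, 0]) cube([100, 4300, 2800]);
translate([5900, 100, 0]) cube([100, 4300, 2800]);
translate([4000, 100, 0]) cube([100, 2000, 2800]);
translate([4000, 3100, 0]) cube([100, 1300, 2800]);


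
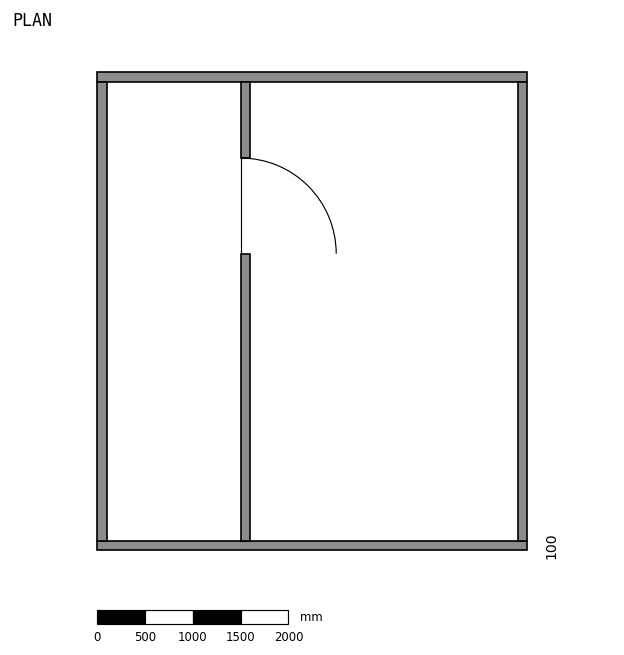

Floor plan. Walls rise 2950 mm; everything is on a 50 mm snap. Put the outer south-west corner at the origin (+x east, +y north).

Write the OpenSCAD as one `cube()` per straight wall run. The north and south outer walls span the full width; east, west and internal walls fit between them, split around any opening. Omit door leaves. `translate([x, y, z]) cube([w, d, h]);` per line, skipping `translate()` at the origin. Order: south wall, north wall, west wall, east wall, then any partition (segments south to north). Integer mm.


cube([4500, 100, 2950]);
translate([0, 4900, 0]) cube([4500, 100, 2950]);
translate([0, 100, 0]) cube([100, 4800, 2950]);
translate([4400, 100, 0]) cube([100, 4800, 2950]);
translate([1500, 100, 0]) cube([100, 3000, 2950]);
translate([1500, 4100, 0]) cube([100, 800, 2950]);


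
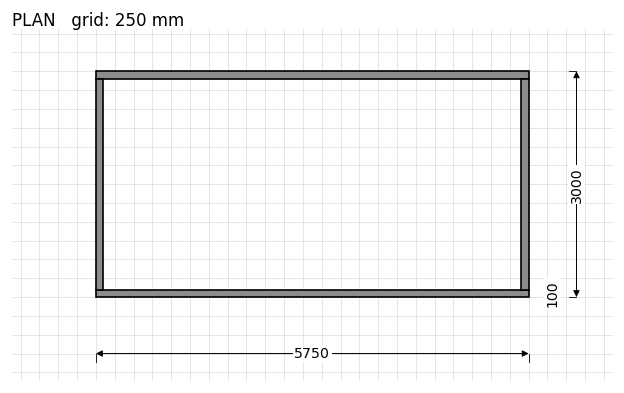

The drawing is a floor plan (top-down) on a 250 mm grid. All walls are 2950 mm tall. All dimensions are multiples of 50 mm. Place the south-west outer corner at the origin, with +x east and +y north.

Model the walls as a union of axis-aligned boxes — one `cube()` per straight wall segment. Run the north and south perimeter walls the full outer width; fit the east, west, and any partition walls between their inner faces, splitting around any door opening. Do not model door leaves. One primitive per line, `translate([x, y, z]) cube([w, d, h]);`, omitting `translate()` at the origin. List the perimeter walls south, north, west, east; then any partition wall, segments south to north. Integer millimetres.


cube([5750, 100, 2950]);
translate([0, 2900, 0]) cube([5750, 100, 2950]);
translate([0, 100, 0]) cube([100, 2800, 2950]);
translate([5650, 100, 0]) cube([100, 2800, 2950]);


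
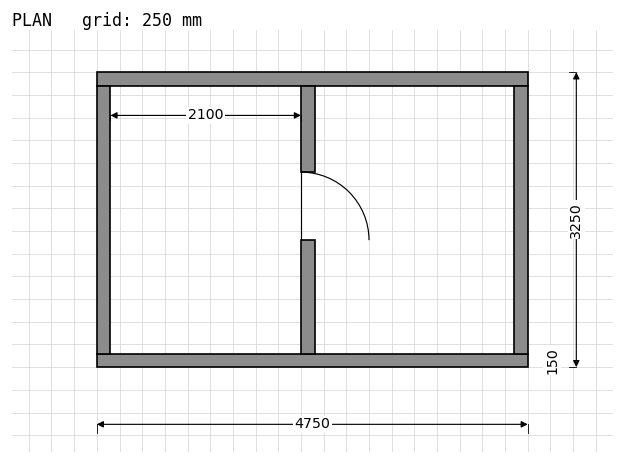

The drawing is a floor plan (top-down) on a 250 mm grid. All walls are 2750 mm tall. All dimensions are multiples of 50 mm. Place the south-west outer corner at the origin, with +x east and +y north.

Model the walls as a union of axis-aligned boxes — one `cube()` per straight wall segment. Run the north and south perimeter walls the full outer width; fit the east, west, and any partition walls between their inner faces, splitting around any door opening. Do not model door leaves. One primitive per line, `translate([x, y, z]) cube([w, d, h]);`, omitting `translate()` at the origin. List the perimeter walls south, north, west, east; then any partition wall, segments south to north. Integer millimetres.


cube([4750, 150, 2750]);
translate([0, 3100, 0]) cube([4750, 150, 2750]);
translate([0, 150, 0]) cube([150, 2950, 2750]);
translate([4600, 150, 0]) cube([150, 2950, 2750]);
translate([2250, 150, 0]) cube([150, 1250, 2750]);
translate([2250, 2150, 0]) cube([150, 950, 2750]);
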